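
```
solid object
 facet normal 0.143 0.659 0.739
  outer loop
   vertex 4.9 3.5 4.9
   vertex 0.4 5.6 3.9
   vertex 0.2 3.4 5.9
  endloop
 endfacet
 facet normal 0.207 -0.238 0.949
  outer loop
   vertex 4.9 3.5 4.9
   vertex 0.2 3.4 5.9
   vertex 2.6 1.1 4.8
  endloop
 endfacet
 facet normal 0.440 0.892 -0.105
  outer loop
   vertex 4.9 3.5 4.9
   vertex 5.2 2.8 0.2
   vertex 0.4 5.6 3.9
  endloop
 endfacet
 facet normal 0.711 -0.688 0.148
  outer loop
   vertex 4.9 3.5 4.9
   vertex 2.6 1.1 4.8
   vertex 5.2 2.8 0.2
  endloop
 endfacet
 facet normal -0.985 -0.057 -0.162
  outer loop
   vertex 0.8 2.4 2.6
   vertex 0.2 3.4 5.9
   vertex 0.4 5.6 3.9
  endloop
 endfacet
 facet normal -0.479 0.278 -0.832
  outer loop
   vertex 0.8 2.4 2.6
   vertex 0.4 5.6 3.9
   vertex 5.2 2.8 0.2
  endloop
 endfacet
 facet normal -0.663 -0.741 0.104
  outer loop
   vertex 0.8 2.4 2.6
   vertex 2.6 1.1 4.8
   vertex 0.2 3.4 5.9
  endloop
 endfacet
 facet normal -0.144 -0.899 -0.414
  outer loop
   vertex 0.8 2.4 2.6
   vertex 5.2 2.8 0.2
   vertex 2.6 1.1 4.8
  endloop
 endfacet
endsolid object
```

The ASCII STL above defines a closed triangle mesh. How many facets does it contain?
8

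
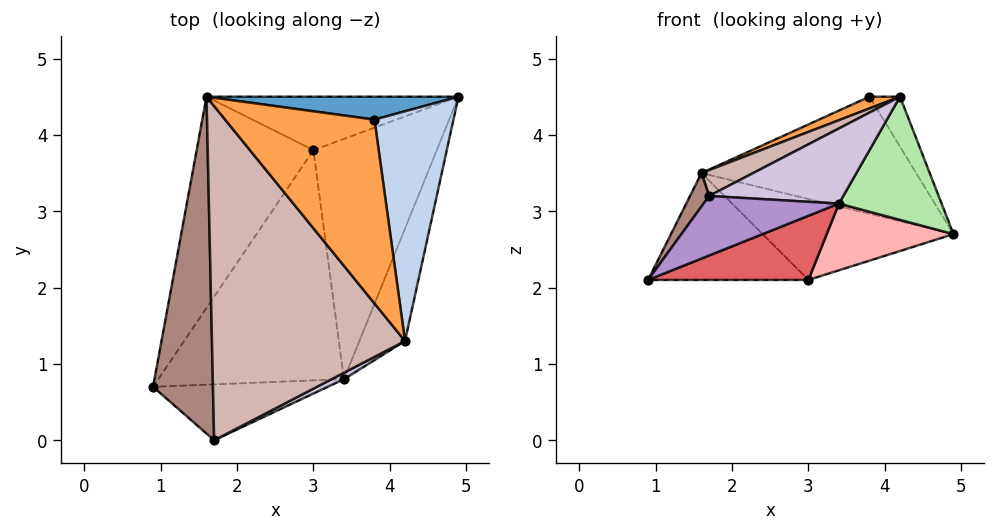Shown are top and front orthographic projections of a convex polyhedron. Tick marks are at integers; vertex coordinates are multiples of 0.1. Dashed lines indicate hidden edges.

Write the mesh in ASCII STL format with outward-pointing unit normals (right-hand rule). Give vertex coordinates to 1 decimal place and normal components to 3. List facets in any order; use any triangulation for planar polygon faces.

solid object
 facet normal 0.046 0.980 0.192
  outer loop
   vertex 3.8 4.2 4.5
   vertex 4.9 4.5 2.7
   vertex 1.6 4.5 3.5
  endloop
 endfacet
 facet normal 0.839 0.116 0.532
  outer loop
   vertex 4.2 1.3 4.5
   vertex 4.9 4.5 2.7
   vertex 3.8 4.2 4.5
  endloop
 endfacet
 facet normal -0.420 -0.058 0.906
  outer loop
   vertex 4.2 1.3 4.5
   vertex 3.8 4.2 4.5
   vertex 1.6 4.5 3.5
  endloop
 endfacet
 facet normal -0.555 0.376 -0.742
  outer loop
   vertex 3.0 3.8 2.1
   vertex 0.9 0.7 2.1
   vertex 1.6 4.5 3.5
  endloop
 endfacet
 facet normal -0.132 0.827 -0.546
  outer loop
   vertex 3.0 3.8 2.1
   vertex 1.6 4.5 3.5
   vertex 4.9 4.5 2.7
  endloop
 endfacet
 facet normal 0.854 -0.384 -0.351
  outer loop
   vertex 3.4 0.8 3.1
   vertex 4.9 4.5 2.7
   vertex 4.2 1.3 4.5
  endloop
 endfacet
 facet normal 0.368 -0.249 -0.896
  outer loop
   vertex 3.4 0.8 3.1
   vertex 0.9 0.7 2.1
   vertex 3.0 3.8 2.1
  endloop
 endfacet
 facet normal 0.374 -0.248 -0.894
  outer loop
   vertex 3.4 0.8 3.1
   vertex 3.0 3.8 2.1
   vertex 4.9 4.5 2.7
  endloop
 endfacet
 facet normal 0.290 -0.698 -0.655
  outer loop
   vertex 1.7 0.0 3.2
   vertex 0.9 0.7 2.1
   vertex 3.4 0.8 3.1
  endloop
 endfacet
 facet normal 0.428 -0.900 0.077
  outer loop
   vertex 1.7 0.0 3.2
   vertex 3.4 0.8 3.1
   vertex 4.2 1.3 4.5
  endloop
 endfacet
 facet normal -0.824 -0.056 0.564
  outer loop
   vertex 1.7 0.0 3.2
   vertex 1.6 4.5 3.5
   vertex 0.9 0.7 2.1
  endloop
 endfacet
 facet normal -0.432 -0.070 0.899
  outer loop
   vertex 1.7 0.0 3.2
   vertex 4.2 1.3 4.5
   vertex 1.6 4.5 3.5
  endloop
 endfacet
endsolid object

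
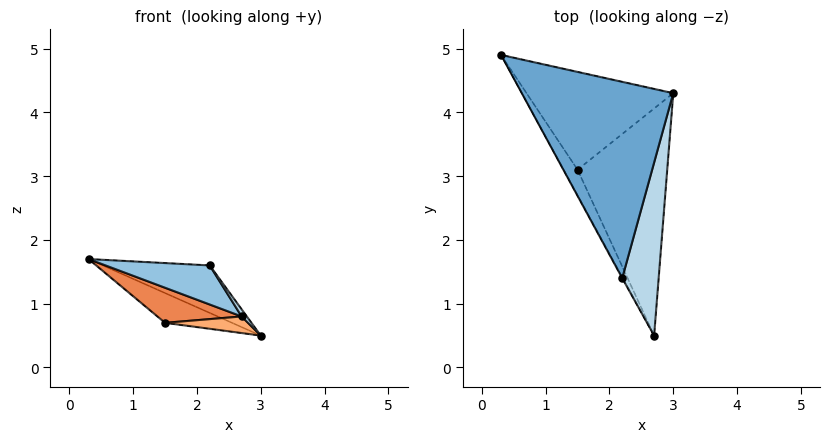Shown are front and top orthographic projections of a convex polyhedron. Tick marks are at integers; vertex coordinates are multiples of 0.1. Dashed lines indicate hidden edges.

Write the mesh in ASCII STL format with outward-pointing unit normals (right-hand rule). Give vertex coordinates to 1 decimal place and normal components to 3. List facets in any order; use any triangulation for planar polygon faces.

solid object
 facet normal 0.436 0.212 0.875
  outer loop
   vertex 2.2 1.4 1.6
   vertex 3.0 4.3 0.5
   vertex 0.3 4.9 1.7
  endloop
 endfacet
 facet normal -0.879 -0.477 -0.013
  outer loop
   vertex 2.2 1.4 1.6
   vertex 0.3 4.9 1.7
   vertex 2.7 0.5 0.8
  endloop
 endfacet
 facet normal 0.836 -0.023 0.548
  outer loop
   vertex 2.2 1.4 1.6
   vertex 2.7 0.5 0.8
   vertex 3.0 4.3 0.5
  endloop
 endfacet
 facet normal -0.339 0.274 -0.900
  outer loop
   vertex 1.5 3.1 0.7
   vertex 0.3 4.9 1.7
   vertex 3.0 4.3 0.5
  endloop
 endfacet
 facet normal -0.862 -0.409 -0.298
  outer loop
   vertex 1.5 3.1 0.7
   vertex 2.7 0.5 0.8
   vertex 0.3 4.9 1.7
  endloop
 endfacet
 facet normal -0.074 -0.073 -0.995
  outer loop
   vertex 1.5 3.1 0.7
   vertex 3.0 4.3 0.5
   vertex 2.7 0.5 0.8
  endloop
 endfacet
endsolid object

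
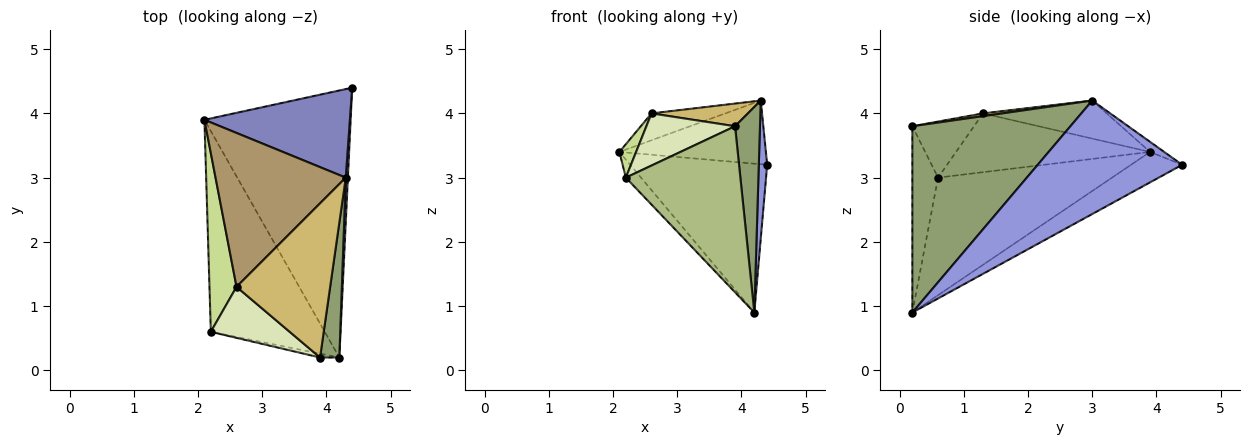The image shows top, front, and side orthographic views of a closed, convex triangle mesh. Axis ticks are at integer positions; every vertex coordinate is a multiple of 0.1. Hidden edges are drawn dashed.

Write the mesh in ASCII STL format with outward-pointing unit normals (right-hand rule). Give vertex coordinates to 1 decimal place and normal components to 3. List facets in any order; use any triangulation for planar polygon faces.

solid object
 facet normal -0.179 0.479 -0.859
  outer loop
   vertex 4.2 0.2 0.9
   vertex 2.1 3.9 3.4
   vertex 4.4 4.4 3.2
  endloop
 endfacet
 facet normal -0.056 0.583 0.811
  outer loop
   vertex 4.3 3.0 4.2
   vertex 4.4 4.4 3.2
   vertex 2.1 3.9 3.4
  endloop
 endfacet
 facet normal 0.998 -0.058 0.019
  outer loop
   vertex 4.3 3.0 4.2
   vertex 4.2 0.2 0.9
   vertex 4.4 4.4 3.2
  endloop
 endfacet
 facet normal -0.717 0.062 -0.695
  outer loop
   vertex 2.2 0.6 3.0
   vertex 2.1 3.9 3.4
   vertex 4.2 0.2 0.9
  endloop
 endfacet
 facet normal 0.983 -0.155 0.102
  outer loop
   vertex 3.9 0.2 3.8
   vertex 4.2 0.2 0.9
   vertex 4.3 3.0 4.2
  endloop
 endfacet
 facet normal -0.219 -0.975 -0.023
  outer loop
   vertex 3.9 0.2 3.8
   vertex 2.2 0.6 3.0
   vertex 4.2 0.2 0.9
  endloop
 endfacet
 facet normal -0.906 -0.078 0.417
  outer loop
   vertex 2.6 1.3 4.0
   vertex 2.1 3.9 3.4
   vertex 2.2 0.6 3.0
  endloop
 endfacet
 facet normal -0.445 -0.640 0.626
  outer loop
   vertex 2.6 1.3 4.0
   vertex 2.2 0.6 3.0
   vertex 3.9 0.2 3.8
  endloop
 endfacet
 facet normal -0.277 0.165 0.947
  outer loop
   vertex 2.6 1.3 4.0
   vertex 4.3 3.0 4.2
   vertex 2.1 3.9 3.4
  endloop
 endfacet
 facet normal 0.029 -0.145 0.989
  outer loop
   vertex 2.6 1.3 4.0
   vertex 3.9 0.2 3.8
   vertex 4.3 3.0 4.2
  endloop
 endfacet
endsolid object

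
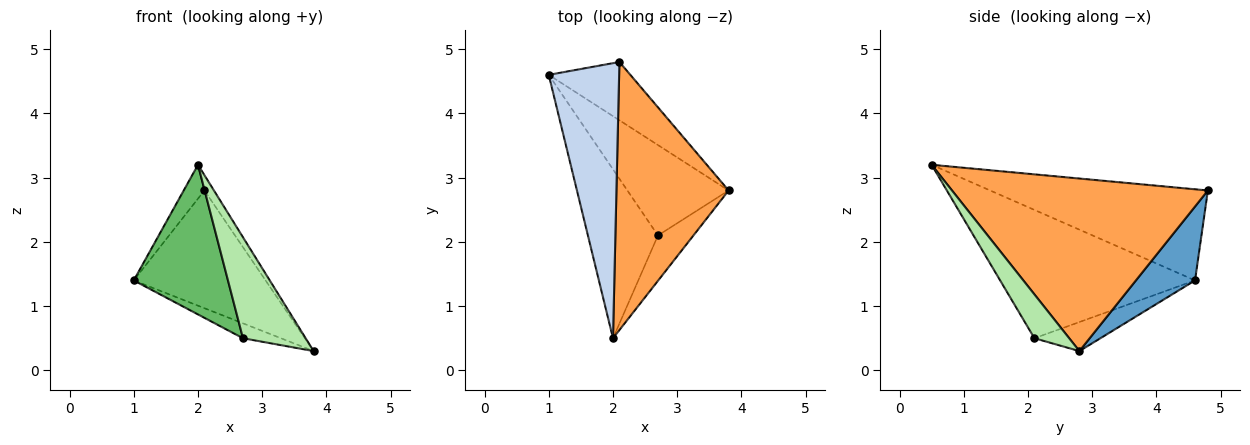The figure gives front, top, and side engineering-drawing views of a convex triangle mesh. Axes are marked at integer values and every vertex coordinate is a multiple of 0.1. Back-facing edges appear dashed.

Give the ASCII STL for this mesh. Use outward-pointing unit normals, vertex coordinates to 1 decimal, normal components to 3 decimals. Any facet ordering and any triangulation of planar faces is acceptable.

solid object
 facet normal 0.373 0.832 -0.412
  outer loop
   vertex 2.1 4.8 2.8
   vertex 3.8 2.8 0.3
   vertex 1.0 4.6 1.4
  endloop
 endfacet
 facet normal -0.789 0.075 0.609
  outer loop
   vertex 2.1 4.8 2.8
   vertex 1.0 4.6 1.4
   vertex 2.0 0.5 3.2
  endloop
 endfacet
 facet normal 0.838 0.031 0.545
  outer loop
   vertex 2.1 4.8 2.8
   vertex 2.0 0.5 3.2
   vertex 3.8 2.8 0.3
  endloop
 endfacet
 facet normal -0.272 0.157 -0.949
  outer loop
   vertex 2.7 2.1 0.5
   vertex 1.0 4.6 1.4
   vertex 3.8 2.8 0.3
  endloop
 endfacet
 facet normal -0.808 -0.391 -0.441
  outer loop
   vertex 2.7 2.1 0.5
   vertex 2.0 0.5 3.2
   vertex 1.0 4.6 1.4
  endloop
 endfacet
 facet normal 0.452 -0.814 -0.365
  outer loop
   vertex 2.7 2.1 0.5
   vertex 3.8 2.8 0.3
   vertex 2.0 0.5 3.2
  endloop
 endfacet
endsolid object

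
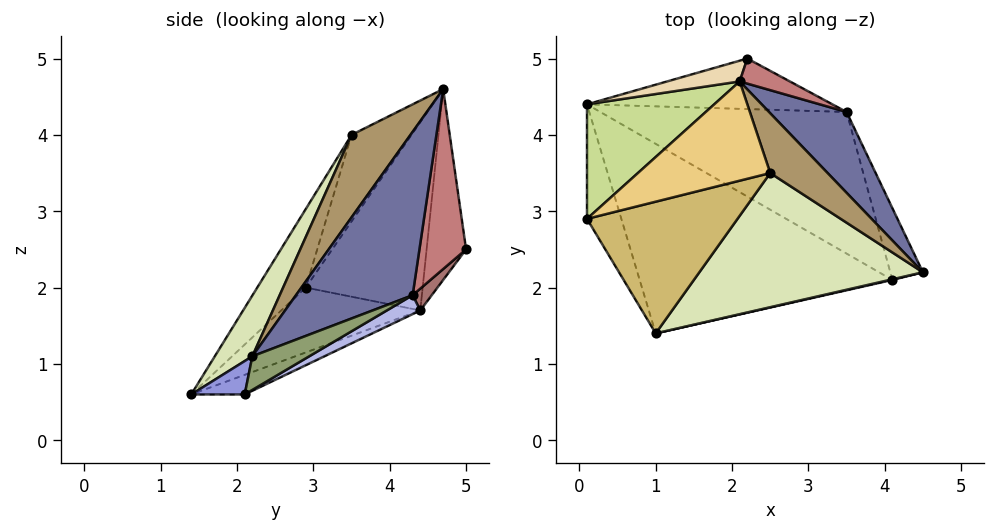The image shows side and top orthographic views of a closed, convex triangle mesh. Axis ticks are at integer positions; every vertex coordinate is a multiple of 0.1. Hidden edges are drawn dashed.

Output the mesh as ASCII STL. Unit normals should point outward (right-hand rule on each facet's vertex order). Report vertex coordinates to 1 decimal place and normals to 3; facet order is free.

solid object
 facet normal 0.873 0.258 0.414
  outer loop
   vertex 3.5 4.3 1.9
   vertex 2.1 4.7 4.6
   vertex 4.5 2.2 1.1
  endloop
 endfacet
 facet normal -0.073 0.324 -0.943
  outer loop
   vertex 4.1 2.1 0.6
   vertex 1.0 1.4 0.6
   vertex 0.1 4.4 1.7
  endloop
 endfacet
 facet normal 0.220 -0.975 0.019
  outer loop
   vertex 4.1 2.1 0.6
   vertex 4.5 2.2 1.1
   vertex 1.0 1.4 0.6
  endloop
 endfacet
 facet normal 0.065 0.521 -0.851
  outer loop
   vertex 4.1 2.1 0.6
   vertex 0.1 4.4 1.7
   vertex 3.5 4.3 1.9
  endloop
 endfacet
 facet normal 0.614 0.519 -0.595
  outer loop
   vertex 4.1 2.1 0.6
   vertex 3.5 4.3 1.9
   vertex 4.5 2.2 1.1
  endloop
 endfacet
 facet normal -0.880 -0.093 -0.466
  outer loop
   vertex 0.1 2.9 2.0
   vertex 0.1 4.4 1.7
   vertex 1.0 1.4 0.6
  endloop
 endfacet
 facet normal -0.823 0.111 0.556
  outer loop
   vertex 0.1 2.9 2.0
   vertex 2.1 4.7 4.6
   vertex 0.1 4.4 1.7
  endloop
 endfacet
 facet normal 0.130 -0.868 0.479
  outer loop
   vertex 2.5 3.5 4.0
   vertex 1.0 1.4 0.6
   vertex 4.5 2.2 1.1
  endloop
 endfacet
 facet normal 0.821 -0.012 0.571
  outer loop
   vertex 2.5 3.5 4.0
   vertex 4.5 2.2 1.1
   vertex 2.1 4.7 4.6
  endloop
 endfacet
 facet normal -0.310 -0.741 0.595
  outer loop
   vertex 2.5 3.5 4.0
   vertex 0.1 2.9 2.0
   vertex 1.0 1.4 0.6
  endloop
 endfacet
 facet normal -0.469 -0.515 0.717
  outer loop
   vertex 2.5 3.5 4.0
   vertex 2.1 4.7 4.6
   vertex 0.1 2.9 2.0
  endloop
 endfacet
 facet normal -0.315 0.942 0.120
  outer loop
   vertex 2.2 5.0 2.5
   vertex 0.1 4.4 1.7
   vertex 2.1 4.7 4.6
  endloop
 endfacet
 facet normal 0.062 0.713 -0.698
  outer loop
   vertex 2.2 5.0 2.5
   vertex 3.5 4.3 1.9
   vertex 0.1 4.4 1.7
  endloop
 endfacet
 facet normal 0.520 0.842 0.145
  outer loop
   vertex 2.2 5.0 2.5
   vertex 2.1 4.7 4.6
   vertex 3.5 4.3 1.9
  endloop
 endfacet
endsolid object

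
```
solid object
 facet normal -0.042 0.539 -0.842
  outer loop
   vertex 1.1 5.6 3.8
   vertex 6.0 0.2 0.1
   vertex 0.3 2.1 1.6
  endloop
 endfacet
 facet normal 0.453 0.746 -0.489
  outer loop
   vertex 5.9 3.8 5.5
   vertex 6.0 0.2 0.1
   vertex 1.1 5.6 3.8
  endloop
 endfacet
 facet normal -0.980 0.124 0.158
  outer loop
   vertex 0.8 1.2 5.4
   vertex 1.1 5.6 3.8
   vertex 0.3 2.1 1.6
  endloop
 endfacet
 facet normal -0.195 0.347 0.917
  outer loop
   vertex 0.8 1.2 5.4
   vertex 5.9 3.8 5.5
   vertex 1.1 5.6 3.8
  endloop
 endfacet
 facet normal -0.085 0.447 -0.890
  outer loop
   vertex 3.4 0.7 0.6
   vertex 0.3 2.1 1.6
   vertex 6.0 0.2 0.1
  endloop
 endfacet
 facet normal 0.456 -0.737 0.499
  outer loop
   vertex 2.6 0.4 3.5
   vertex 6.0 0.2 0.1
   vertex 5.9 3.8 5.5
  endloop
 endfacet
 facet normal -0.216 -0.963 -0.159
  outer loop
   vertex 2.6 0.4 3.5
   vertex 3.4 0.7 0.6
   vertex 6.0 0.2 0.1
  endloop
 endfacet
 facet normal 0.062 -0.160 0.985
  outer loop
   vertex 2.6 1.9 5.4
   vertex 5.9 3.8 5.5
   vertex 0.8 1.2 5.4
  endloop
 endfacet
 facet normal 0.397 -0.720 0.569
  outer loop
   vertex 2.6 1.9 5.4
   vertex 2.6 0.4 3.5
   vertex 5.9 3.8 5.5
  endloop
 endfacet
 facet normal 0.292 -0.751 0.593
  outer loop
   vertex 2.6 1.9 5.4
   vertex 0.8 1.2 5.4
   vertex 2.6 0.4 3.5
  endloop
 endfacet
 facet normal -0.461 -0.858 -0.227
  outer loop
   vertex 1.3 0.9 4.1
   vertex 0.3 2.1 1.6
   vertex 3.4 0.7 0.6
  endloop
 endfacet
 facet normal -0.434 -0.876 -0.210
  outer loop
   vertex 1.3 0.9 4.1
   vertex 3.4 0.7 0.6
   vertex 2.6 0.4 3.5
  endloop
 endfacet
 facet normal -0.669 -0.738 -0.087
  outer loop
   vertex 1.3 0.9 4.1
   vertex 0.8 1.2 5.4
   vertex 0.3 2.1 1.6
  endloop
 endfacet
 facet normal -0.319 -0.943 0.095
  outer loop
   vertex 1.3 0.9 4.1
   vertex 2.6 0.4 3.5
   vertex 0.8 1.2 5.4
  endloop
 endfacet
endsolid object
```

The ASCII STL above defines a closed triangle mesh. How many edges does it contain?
21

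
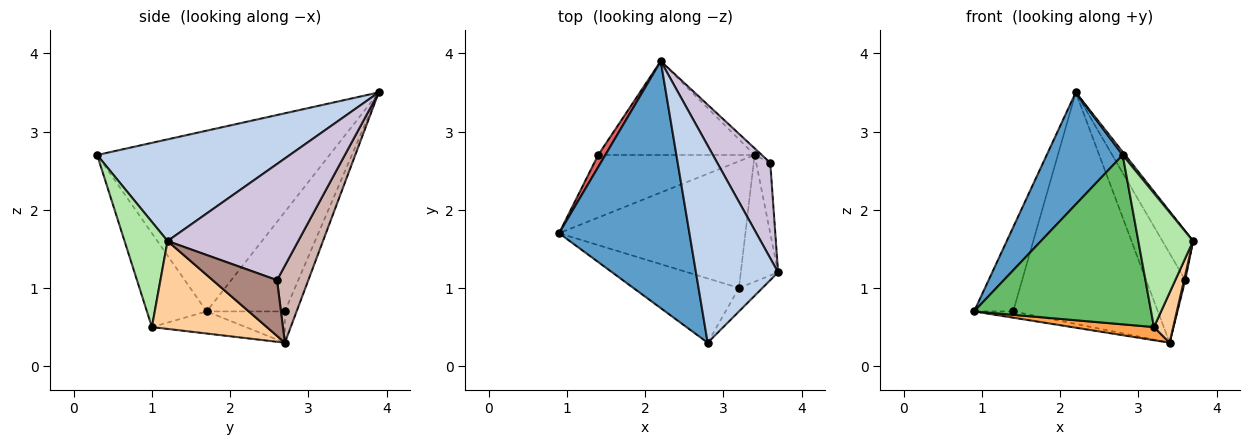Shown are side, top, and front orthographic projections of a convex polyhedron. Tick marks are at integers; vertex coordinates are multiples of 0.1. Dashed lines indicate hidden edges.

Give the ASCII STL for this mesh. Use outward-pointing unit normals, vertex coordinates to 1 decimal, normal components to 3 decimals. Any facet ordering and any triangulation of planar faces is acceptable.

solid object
 facet normal -0.784 -0.256 0.565
  outer loop
   vertex 2.8 0.3 2.7
   vertex 2.2 3.9 3.5
   vertex 0.9 1.7 0.7
  endloop
 endfacet
 facet normal 0.778 -0.010 0.628
  outer loop
   vertex 2.8 0.3 2.7
   vertex 3.7 1.2 1.6
   vertex 2.2 3.9 3.5
  endloop
 endfacet
 facet normal -0.117 -0.102 -0.988
  outer loop
   vertex 3.2 1.0 0.5
   vertex 0.9 1.7 0.7
   vertex 3.4 2.7 0.3
  endloop
 endfacet
 facet normal 0.910 -0.152 -0.386
  outer loop
   vertex 3.2 1.0 0.5
   vertex 3.4 2.7 0.3
   vertex 3.7 1.2 1.6
  endloop
 endfacet
 facet normal -0.301 -0.892 -0.338
  outer loop
   vertex 3.2 1.0 0.5
   vertex 2.8 0.3 2.7
   vertex 0.9 1.7 0.7
  endloop
 endfacet
 facet normal 0.612 -0.779 -0.137
  outer loop
   vertex 3.2 1.0 0.5
   vertex 3.7 1.2 1.6
   vertex 2.8 0.3 2.7
  endloop
 endfacet
 facet normal -0.893 0.446 0.064
  outer loop
   vertex 1.4 2.7 0.7
   vertex 0.9 1.7 0.7
   vertex 2.2 3.9 3.5
  endloop
 endfacet
 facet normal -0.195 0.098 -0.976
  outer loop
   vertex 1.4 2.7 0.7
   vertex 3.4 2.7 0.3
   vertex 0.9 1.7 0.7
  endloop
 endfacet
 facet normal -0.075 0.924 -0.375
  outer loop
   vertex 1.4 2.7 0.7
   vertex 2.2 3.9 3.5
   vertex 3.4 2.7 0.3
  endloop
 endfacet
 facet normal 0.890 0.209 0.406
  outer loop
   vertex 3.6 2.6 1.1
   vertex 2.2 3.9 3.5
   vertex 3.7 1.2 1.6
  endloop
 endfacet
 facet normal 0.969 -0.018 -0.245
  outer loop
   vertex 3.6 2.6 1.1
   vertex 3.7 1.2 1.6
   vertex 3.4 2.7 0.3
  endloop
 endfacet
 facet normal 0.624 0.780 -0.058
  outer loop
   vertex 3.6 2.6 1.1
   vertex 3.4 2.7 0.3
   vertex 2.2 3.9 3.5
  endloop
 endfacet
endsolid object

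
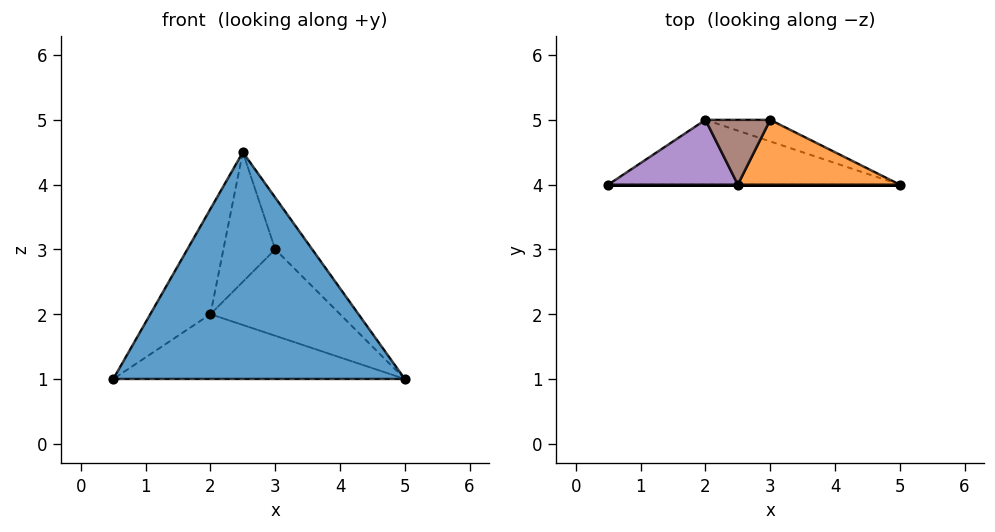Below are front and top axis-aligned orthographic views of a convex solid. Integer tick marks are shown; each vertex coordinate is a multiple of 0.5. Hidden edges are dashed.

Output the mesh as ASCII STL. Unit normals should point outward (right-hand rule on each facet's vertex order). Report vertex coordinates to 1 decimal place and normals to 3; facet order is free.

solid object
 facet normal 0.000 -1.000 0.000
  outer loop
   vertex 2.5 4.0 4.5
   vertex 0.5 4.0 1.0
   vertex 5.0 4.0 1.0
  endloop
 endfacet
 facet normal 0.738 0.422 0.527
  outer loop
   vertex 2.5 4.0 4.5
   vertex 5.0 4.0 1.0
   vertex 3.0 5.0 3.0
  endloop
 endfacet
 facet normal 0.000 0.707 -0.707
  outer loop
   vertex 2.0 5.0 2.0
   vertex 5.0 4.0 1.0
   vertex 0.5 4.0 1.0
  endloop
 endfacet
 facet normal 0.236 0.943 -0.236
  outer loop
   vertex 2.0 5.0 2.0
   vertex 3.0 5.0 3.0
   vertex 5.0 4.0 1.0
  endloop
 endfacet
 facet normal -0.676 0.628 0.386
  outer loop
   vertex 2.0 5.0 2.0
   vertex 0.5 4.0 1.0
   vertex 2.5 4.0 4.5
  endloop
 endfacet
 facet normal -0.408 0.816 0.408
  outer loop
   vertex 2.0 5.0 2.0
   vertex 2.5 4.0 4.5
   vertex 3.0 5.0 3.0
  endloop
 endfacet
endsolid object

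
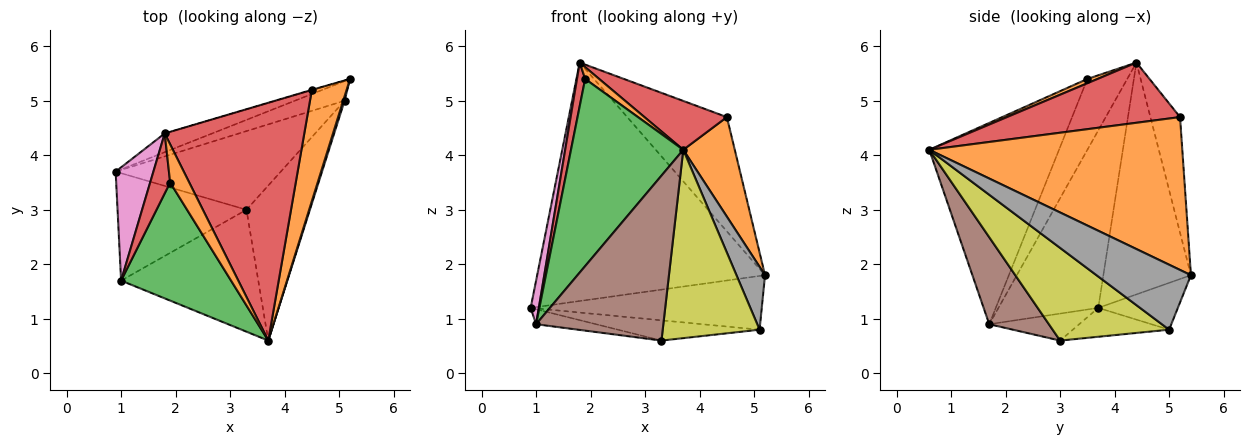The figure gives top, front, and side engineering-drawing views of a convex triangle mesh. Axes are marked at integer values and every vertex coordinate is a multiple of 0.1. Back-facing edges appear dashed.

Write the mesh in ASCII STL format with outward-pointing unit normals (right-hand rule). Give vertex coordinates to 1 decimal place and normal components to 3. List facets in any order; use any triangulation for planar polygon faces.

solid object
 facet normal -0.358 0.931 -0.073
  outer loop
   vertex 1.8 4.4 5.7
   vertex 5.2 5.4 1.8
   vertex 0.9 3.7 1.2
  endloop
 endfacet
 facet normal 0.956 -0.195 0.217
  outer loop
   vertex 4.5 5.2 4.7
   vertex 3.7 0.6 4.1
   vertex 5.2 5.4 1.8
  endloop
 endfacet
 facet normal -0.285 0.959 -0.003
  outer loop
   vertex 4.5 5.2 4.7
   vertex 5.2 5.4 1.8
   vertex 1.8 4.4 5.7
  endloop
 endfacet
 facet normal 0.389 -0.185 0.902
  outer loop
   vertex 4.5 5.2 4.7
   vertex 1.8 4.4 5.7
   vertex 3.7 0.6 4.1
  endloop
 endfacet
 facet normal -0.203 0.135 -0.970
  outer loop
   vertex 1.0 1.7 0.9
   vertex 0.9 3.7 1.2
   vertex 3.3 3.0 0.6
  endloop
 endfacet
 facet normal 0.353 -0.752 -0.556
  outer loop
   vertex 1.0 1.7 0.9
   vertex 3.3 3.0 0.6
   vertex 3.7 0.6 4.1
  endloop
 endfacet
 facet normal -0.975 -0.080 0.207
  outer loop
   vertex 1.0 1.7 0.9
   vertex 1.8 4.4 5.7
   vertex 0.9 3.7 1.2
  endloop
 endfacet
 facet normal 0.957 -0.289 0.020
  outer loop
   vertex 5.1 5.0 0.8
   vertex 5.2 5.4 1.8
   vertex 3.7 0.6 4.1
  endloop
 endfacet
 facet normal 0.680 -0.566 -0.466
  outer loop
   vertex 5.1 5.0 0.8
   vertex 3.7 0.6 4.1
   vertex 3.3 3.0 0.6
  endloop
 endfacet
 facet normal -0.308 0.894 -0.327
  outer loop
   vertex 5.1 5.0 0.8
   vertex 0.9 3.7 1.2
   vertex 5.2 5.4 1.8
  endloop
 endfacet
 facet normal -0.167 0.246 -0.955
  outer loop
   vertex 5.1 5.0 0.8
   vertex 3.3 3.0 0.6
   vertex 0.9 3.7 1.2
  endloop
 endfacet
 facet normal 0.211 -0.288 0.934
  outer loop
   vertex 1.9 3.5 5.4
   vertex 3.7 0.6 4.1
   vertex 1.8 4.4 5.7
  endloop
 endfacet
 facet normal -0.699 -0.605 0.382
  outer loop
   vertex 1.9 3.5 5.4
   vertex 1.0 1.7 0.9
   vertex 3.7 0.6 4.1
  endloop
 endfacet
 facet normal -0.944 -0.194 0.266
  outer loop
   vertex 1.9 3.5 5.4
   vertex 1.8 4.4 5.7
   vertex 1.0 1.7 0.9
  endloop
 endfacet
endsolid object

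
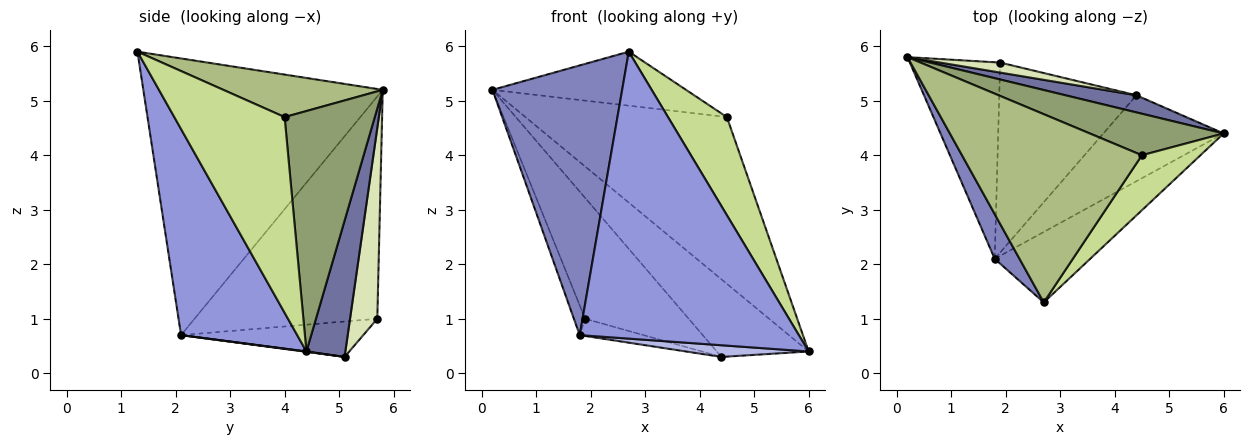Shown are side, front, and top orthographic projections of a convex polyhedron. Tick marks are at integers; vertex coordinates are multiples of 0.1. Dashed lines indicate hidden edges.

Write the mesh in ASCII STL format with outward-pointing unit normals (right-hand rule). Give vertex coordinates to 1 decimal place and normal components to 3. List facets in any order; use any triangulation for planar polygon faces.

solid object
 facet normal 0.382 0.902 0.199
  outer loop
   vertex 4.4 5.1 0.3
   vertex 0.2 5.8 5.2
   vertex 6.0 4.4 0.4
  endloop
 endfacet
 facet normal -0.877 -0.475 0.079
  outer loop
   vertex 1.8 2.1 0.7
   vertex 2.7 1.3 5.9
   vertex 0.2 5.8 5.2
  endloop
 endfacet
 facet normal 0.458 -0.863 -0.212
  outer loop
   vertex 1.8 2.1 0.7
   vertex 6.0 4.4 0.4
   vertex 2.7 1.3 5.9
  endloop
 endfacet
 facet normal 0.003 -0.135 -0.991
  outer loop
   vertex 1.8 2.1 0.7
   vertex 4.4 5.1 0.3
   vertex 6.0 4.4 0.4
  endloop
 endfacet
 facet normal 0.398 0.890 0.222
  outer loop
   vertex 4.5 4.0 4.7
   vertex 6.0 4.4 0.4
   vertex 0.2 5.8 5.2
  endloop
 endfacet
 facet normal 0.222 0.269 0.937
  outer loop
   vertex 4.5 4.0 4.7
   vertex 0.2 5.8 5.2
   vertex 2.7 1.3 5.9
  endloop
 endfacet
 facet normal 0.853 -0.455 0.255
  outer loop
   vertex 4.5 4.0 4.7
   vertex 2.7 1.3 5.9
   vertex 6.0 4.4 0.4
  endloop
 endfacet
 facet normal 0.254 0.964 0.080
  outer loop
   vertex 1.9 5.7 1.0
   vertex 0.2 5.8 5.2
   vertex 4.4 5.1 0.3
  endloop
 endfacet
 facet normal -0.925 0.057 -0.376
  outer loop
   vertex 1.9 5.7 1.0
   vertex 1.8 2.1 0.7
   vertex 0.2 5.8 5.2
  endloop
 endfacet
 facet normal -0.249 0.087 -0.965
  outer loop
   vertex 1.9 5.7 1.0
   vertex 4.4 5.1 0.3
   vertex 1.8 2.1 0.7
  endloop
 endfacet
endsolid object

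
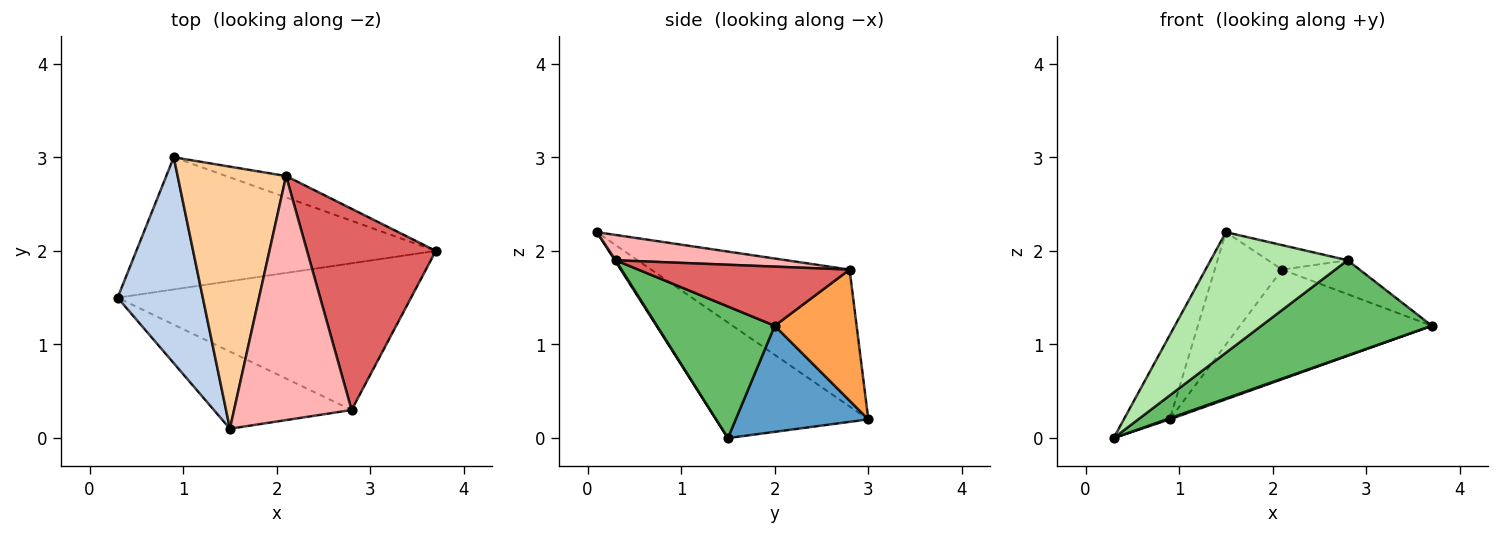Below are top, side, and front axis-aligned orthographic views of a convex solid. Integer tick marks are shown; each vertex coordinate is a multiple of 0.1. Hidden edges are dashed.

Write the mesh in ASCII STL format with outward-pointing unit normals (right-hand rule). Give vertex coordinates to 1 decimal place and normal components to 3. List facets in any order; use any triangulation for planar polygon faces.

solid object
 facet normal 0.334 -0.008 -0.943
  outer loop
   vertex 0.9 3.0 0.2
   vertex 3.7 2.0 1.2
   vertex 0.3 1.5 0.0
  endloop
 endfacet
 facet normal -0.782 0.236 0.577
  outer loop
   vertex 0.9 3.0 0.2
   vertex 0.3 1.5 0.0
   vertex 1.5 0.1 2.2
  endloop
 endfacet
 facet normal 0.386 0.905 -0.177
  outer loop
   vertex 2.1 2.8 1.8
   vertex 3.7 2.0 1.2
   vertex 0.9 3.0 0.2
  endloop
 endfacet
 facet normal -0.757 0.257 0.600
  outer loop
   vertex 2.1 2.8 1.8
   vertex 0.9 3.0 0.2
   vertex 1.5 0.1 2.2
  endloop
 endfacet
 facet normal 0.352 -0.510 -0.785
  outer loop
   vertex 2.8 0.3 1.9
   vertex 0.3 1.5 0.0
   vertex 3.7 2.0 1.2
  endloop
 endfacet
 facet normal 0.005 -0.842 -0.539
  outer loop
   vertex 2.8 0.3 1.9
   vertex 1.5 0.1 2.2
   vertex 0.3 1.5 0.0
  endloop
 endfacet
 facet normal 0.413 0.151 0.898
  outer loop
   vertex 2.8 0.3 1.9
   vertex 3.7 2.0 1.2
   vertex 2.1 2.8 1.8
  endloop
 endfacet
 facet normal 0.210 0.098 0.973
  outer loop
   vertex 2.8 0.3 1.9
   vertex 2.1 2.8 1.8
   vertex 1.5 0.1 2.2
  endloop
 endfacet
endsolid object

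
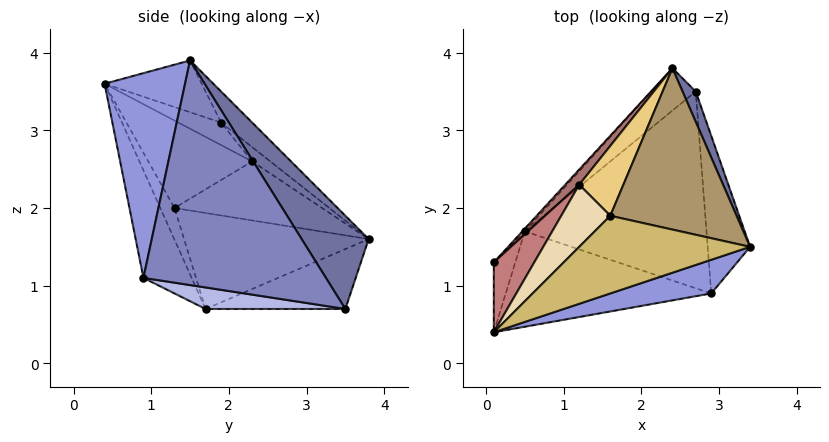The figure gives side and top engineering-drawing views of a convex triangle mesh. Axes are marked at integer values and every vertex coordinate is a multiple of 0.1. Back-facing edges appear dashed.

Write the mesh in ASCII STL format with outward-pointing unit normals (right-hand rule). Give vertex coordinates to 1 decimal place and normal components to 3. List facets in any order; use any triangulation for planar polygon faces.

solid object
 facet normal 0.860 0.495 0.122
  outer loop
   vertex 2.7 3.5 0.7
   vertex 2.4 3.8 1.6
   vertex 3.4 1.5 3.9
  endloop
 endfacet
 facet normal 0.982 0.047 -0.185
  outer loop
   vertex 2.9 0.9 1.1
   vertex 2.7 3.5 0.7
   vertex 3.4 1.5 3.9
  endloop
 endfacet
 facet normal 0.301 -0.942 0.148
  outer loop
   vertex 0.1 0.4 3.6
   vertex 2.9 0.9 1.1
   vertex 3.4 1.5 3.9
  endloop
 endfacet
 facet normal 0.116 -0.142 -0.983
  outer loop
   vertex 0.5 1.7 0.7
   vertex 2.7 3.5 0.7
   vertex 2.9 0.9 1.1
  endloop
 endfacet
 facet normal -0.737 0.675 -0.019
  outer loop
   vertex 0.5 1.7 0.7
   vertex 0.1 1.3 2.0
   vertex 2.4 3.8 1.6
  endloop
 endfacet
 facet normal -0.573 0.701 -0.425
  outer loop
   vertex 0.5 1.7 0.7
   vertex 2.4 3.8 1.6
   vertex 2.7 3.5 0.7
  endloop
 endfacet
 facet normal -0.585 -0.707 -0.398
  outer loop
   vertex 0.5 1.7 0.7
   vertex 0.1 0.4 3.6
   vertex 0.1 1.3 2.0
  endloop
 endfacet
 facet normal -0.222 -0.878 -0.424
  outer loop
   vertex 0.5 1.7 0.7
   vertex 2.9 0.9 1.1
   vertex 0.1 0.4 3.6
  endloop
 endfacet
 facet normal -0.180 0.655 0.734
  outer loop
   vertex 1.6 1.9 3.1
   vertex 3.4 1.5 3.9
   vertex 2.4 3.8 1.6
  endloop
 endfacet
 facet normal -0.248 0.520 0.817
  outer loop
   vertex 1.6 1.9 3.1
   vertex 0.1 0.4 3.6
   vertex 3.4 1.5 3.9
  endloop
 endfacet
 facet normal -0.231 0.661 0.714
  outer loop
   vertex 1.2 2.3 2.6
   vertex 1.6 1.9 3.1
   vertex 2.4 3.8 1.6
  endloop
 endfacet
 facet normal -0.338 0.584 0.738
  outer loop
   vertex 1.2 2.3 2.6
   vertex 0.1 0.4 3.6
   vertex 1.6 1.9 3.1
  endloop
 endfacet
 facet normal -0.712 0.682 0.169
  outer loop
   vertex 1.2 2.3 2.6
   vertex 2.4 3.8 1.6
   vertex 0.1 1.3 2.0
  endloop
 endfacet
 facet normal -0.727 0.598 0.336
  outer loop
   vertex 1.2 2.3 2.6
   vertex 0.1 1.3 2.0
   vertex 0.1 0.4 3.6
  endloop
 endfacet
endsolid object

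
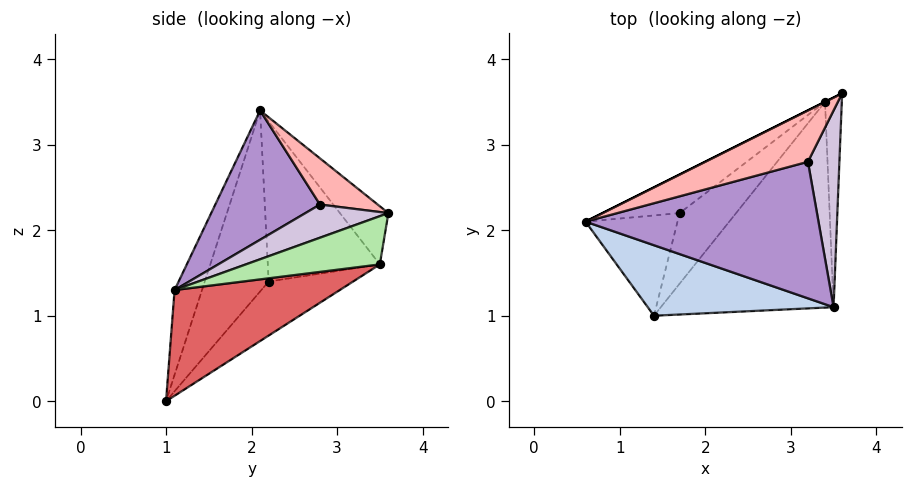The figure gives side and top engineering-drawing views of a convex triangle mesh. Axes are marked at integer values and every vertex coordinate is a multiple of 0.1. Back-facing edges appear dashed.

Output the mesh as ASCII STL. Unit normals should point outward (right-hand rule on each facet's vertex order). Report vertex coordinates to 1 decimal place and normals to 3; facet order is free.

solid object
 facet normal -0.713 0.601 -0.362
  outer loop
   vertex 1.7 2.2 1.4
   vertex 1.4 1.0 0.0
   vertex 0.6 2.1 3.4
  endloop
 endfacet
 facet normal -0.127 -0.952 0.278
  outer loop
   vertex 3.5 1.1 1.3
   vertex 0.6 2.1 3.4
   vertex 1.4 1.0 0.0
  endloop
 endfacet
 facet normal -0.447 0.894 0.000
  outer loop
   vertex 3.4 3.5 1.6
   vertex 0.6 2.1 3.4
   vertex 3.6 3.6 2.2
  endloop
 endfacet
 facet normal -0.564 0.780 -0.271
  outer loop
   vertex 3.4 3.5 1.6
   vertex 1.7 2.2 1.4
   vertex 0.6 2.1 3.4
  endloop
 endfacet
 facet normal -0.485 0.713 -0.507
  outer loop
   vertex 3.4 3.5 1.6
   vertex 1.4 1.0 0.0
   vertex 1.7 2.2 1.4
  endloop
 endfacet
 facet normal 0.942 0.080 -0.327
  outer loop
   vertex 3.4 3.5 1.6
   vertex 3.6 3.6 2.2
   vertex 3.5 1.1 1.3
  endloop
 endfacet
 facet normal 0.518 0.127 -0.846
  outer loop
   vertex 3.4 3.5 1.6
   vertex 3.5 1.1 1.3
   vertex 1.4 1.0 0.0
  endloop
 endfacet
 facet normal 0.409 -0.091 0.908
  outer loop
   vertex 3.2 2.8 2.3
   vertex 3.6 3.6 2.2
   vertex 0.6 2.1 3.4
  endloop
 endfacet
 facet normal 0.446 -0.394 0.804
  outer loop
   vertex 3.2 2.8 2.3
   vertex 0.6 2.1 3.4
   vertex 3.5 1.1 1.3
  endloop
 endfacet
 facet normal 0.699 -0.267 0.663
  outer loop
   vertex 3.2 2.8 2.3
   vertex 3.5 1.1 1.3
   vertex 3.6 3.6 2.2
  endloop
 endfacet
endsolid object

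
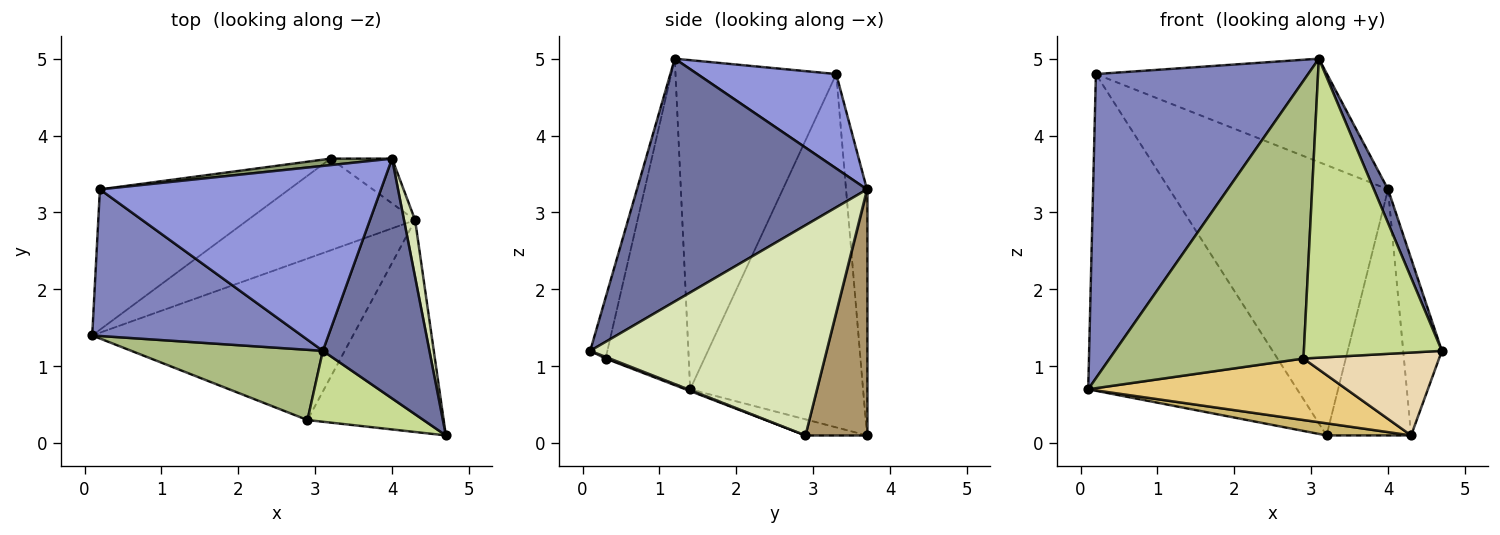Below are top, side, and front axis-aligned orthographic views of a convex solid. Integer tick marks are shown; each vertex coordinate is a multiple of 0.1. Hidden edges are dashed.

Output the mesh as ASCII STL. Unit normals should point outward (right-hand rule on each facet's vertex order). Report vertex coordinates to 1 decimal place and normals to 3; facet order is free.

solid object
 facet normal 0.914 -0.056 0.401
  outer loop
   vertex 3.1 1.2 5.0
   vertex 4.7 0.1 1.2
   vertex 4.0 3.7 3.3
  endloop
 endfacet
 facet normal -0.564 -0.744 0.359
  outer loop
   vertex 0.2 3.3 4.8
   vertex 0.1 1.4 0.7
   vertex 3.1 1.2 5.0
  endloop
 endfacet
 facet normal 0.281 0.468 0.838
  outer loop
   vertex 0.2 3.3 4.8
   vertex 3.1 1.2 5.0
   vertex 4.0 3.7 3.3
  endloop
 endfacet
 facet normal -0.603 0.729 -0.323
  outer loop
   vertex 3.2 3.7 0.1
   vertex 0.1 1.4 0.7
   vertex 0.2 3.3 4.8
  endloop
 endfacet
 facet normal -0.095 0.995 0.024
  outer loop
   vertex 3.2 3.7 0.1
   vertex 0.2 3.3 4.8
   vertex 4.0 3.7 3.3
  endloop
 endfacet
 facet normal -0.384 -0.895 0.226
  outer loop
   vertex 2.9 0.3 1.1
   vertex 3.1 1.2 5.0
   vertex 0.1 1.4 0.7
  endloop
 endfacet
 facet normal -0.120 -0.966 0.229
  outer loop
   vertex 2.9 0.3 1.1
   vertex 4.7 0.1 1.2
   vertex 3.1 1.2 5.0
  endloop
 endfacet
 facet normal 0.986 0.161 0.052
  outer loop
   vertex 4.3 2.9 0.1
   vertex 4.0 3.7 3.3
   vertex 4.7 0.1 1.2
  endloop
 endfacet
 facet normal 0.582 0.800 -0.145
  outer loop
   vertex 4.3 2.9 0.1
   vertex 3.2 3.7 0.1
   vertex 4.0 3.7 3.3
  endloop
 endfacet
 facet normal -0.095 -0.130 -0.987
  outer loop
   vertex 4.3 2.9 0.1
   vertex 0.1 1.4 0.7
   vertex 3.2 3.7 0.1
  endloop
 endfacet
 facet normal -0.006 -0.356 -0.934
  outer loop
   vertex 4.3 2.9 0.1
   vertex 2.9 0.3 1.1
   vertex 0.1 1.4 0.7
  endloop
 endfacet
 facet normal 0.011 -0.364 -0.931
  outer loop
   vertex 4.3 2.9 0.1
   vertex 4.7 0.1 1.2
   vertex 2.9 0.3 1.1
  endloop
 endfacet
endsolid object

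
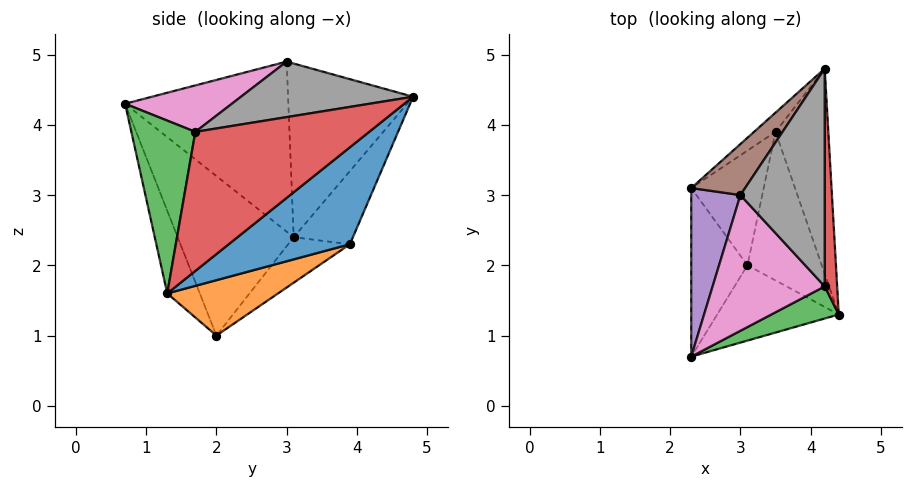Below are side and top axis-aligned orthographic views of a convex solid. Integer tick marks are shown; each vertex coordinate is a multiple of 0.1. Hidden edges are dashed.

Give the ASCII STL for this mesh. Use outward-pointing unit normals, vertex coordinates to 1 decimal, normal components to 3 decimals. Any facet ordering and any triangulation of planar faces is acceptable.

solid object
 facet normal -0.279 -0.869 -0.410
  outer loop
   vertex 3.1 2.0 1.0
   vertex 4.4 1.3 1.6
   vertex 2.3 0.7 4.3
  endloop
 endfacet
 facet normal -0.912 -0.254 -0.321
  outer loop
   vertex 2.3 3.1 2.4
   vertex 3.1 2.0 1.0
   vertex 2.3 0.7 4.3
  endloop
 endfacet
 facet normal 0.488 -0.852 0.191
  outer loop
   vertex 4.2 1.7 3.9
   vertex 2.3 0.7 4.3
   vertex 4.4 1.3 1.6
  endloop
 endfacet
 facet normal 0.996 -0.014 0.089
  outer loop
   vertex 4.2 1.7 3.9
   vertex 4.4 1.3 1.6
   vertex 4.2 4.8 4.4
  endloop
 endfacet
 facet normal -0.938 0.215 0.271
  outer loop
   vertex 3.0 3.0 4.9
   vertex 2.3 3.1 2.4
   vertex 2.3 0.7 4.3
  endloop
 endfacet
 facet normal -0.775 0.584 0.240
  outer loop
   vertex 3.0 3.0 4.9
   vertex 4.2 4.8 4.4
   vertex 2.3 3.1 2.4
  endloop
 endfacet
 facet normal 0.360 -0.337 0.870
  outer loop
   vertex 3.0 3.0 4.9
   vertex 2.3 0.7 4.3
   vertex 4.2 1.7 3.9
  endloop
 endfacet
 facet normal 0.545 -0.133 0.828
  outer loop
   vertex 3.0 3.0 4.9
   vertex 4.2 1.7 3.9
   vertex 4.2 4.8 4.4
  endloop
 endfacet
 facet normal -0.557 0.815 -0.164
  outer loop
   vertex 3.5 3.9 2.3
   vertex 2.3 3.1 2.4
   vertex 4.2 4.8 4.4
  endloop
 endfacet
 facet normal -0.437 0.569 -0.697
  outer loop
   vertex 3.5 3.9 2.3
   vertex 3.1 2.0 1.0
   vertex 2.3 3.1 2.4
  endloop
 endfacet
 facet normal 0.806 0.397 -0.439
  outer loop
   vertex 3.5 3.9 2.3
   vertex 4.2 4.8 4.4
   vertex 4.4 1.3 1.6
  endloop
 endfacet
 facet normal 0.550 0.389 -0.738
  outer loop
   vertex 3.5 3.9 2.3
   vertex 4.4 1.3 1.6
   vertex 3.1 2.0 1.0
  endloop
 endfacet
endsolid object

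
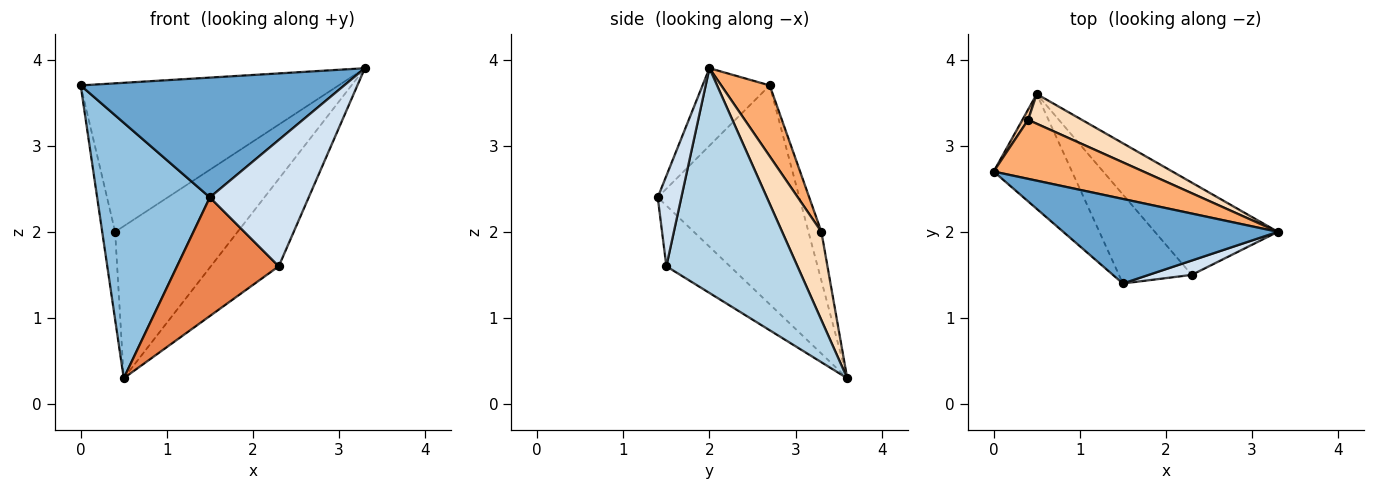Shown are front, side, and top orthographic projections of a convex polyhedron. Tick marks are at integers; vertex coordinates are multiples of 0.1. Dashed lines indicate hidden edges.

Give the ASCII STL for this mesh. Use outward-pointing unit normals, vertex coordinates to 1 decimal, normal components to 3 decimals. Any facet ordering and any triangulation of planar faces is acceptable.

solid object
 facet normal -0.204 -0.800 0.565
  outer loop
   vertex 1.5 1.4 2.4
   vertex 3.3 2.0 3.9
   vertex 0.0 2.7 3.7
  endloop
 endfacet
 facet normal -0.753 -0.600 -0.270
  outer loop
   vertex 1.5 1.4 2.4
   vertex 0.0 2.7 3.7
   vertex 0.5 3.6 0.3
  endloop
 endfacet
 facet normal 0.799 0.414 -0.437
  outer loop
   vertex 2.3 1.5 1.6
   vertex 0.5 3.6 0.3
   vertex 3.3 2.0 3.9
  endloop
 endfacet
 facet normal 0.231 -0.967 0.110
  outer loop
   vertex 2.3 1.5 1.6
   vertex 3.3 2.0 3.9
   vertex 1.5 1.4 2.4
  endloop
 endfacet
 facet normal -0.447 -0.716 -0.537
  outer loop
   vertex 2.3 1.5 1.6
   vertex 1.5 1.4 2.4
   vertex 0.5 3.6 0.3
  endloop
 endfacet
 facet normal 0.172 0.915 0.364
  outer loop
   vertex 0.4 3.3 2.0
   vertex 0.0 2.7 3.7
   vertex 3.3 2.0 3.9
  endloop
 endfacet
 facet normal -0.705 0.705 0.083
  outer loop
   vertex 0.4 3.3 2.0
   vertex 0.5 3.6 0.3
   vertex 0.0 2.7 3.7
  endloop
 endfacet
 facet normal 0.300 0.936 0.183
  outer loop
   vertex 0.4 3.3 2.0
   vertex 3.3 2.0 3.9
   vertex 0.5 3.6 0.3
  endloop
 endfacet
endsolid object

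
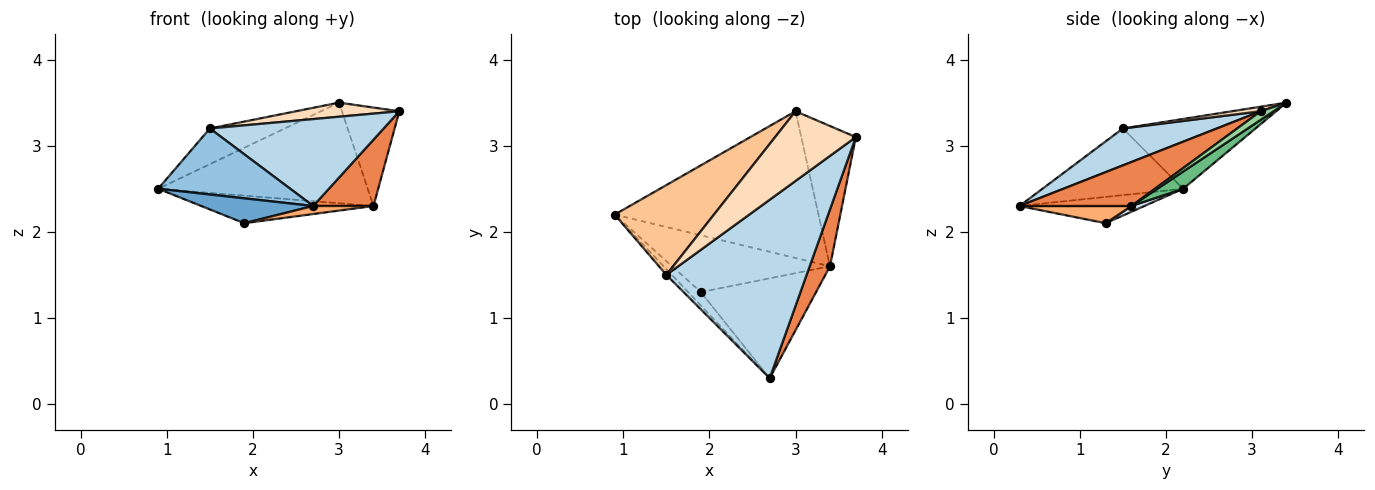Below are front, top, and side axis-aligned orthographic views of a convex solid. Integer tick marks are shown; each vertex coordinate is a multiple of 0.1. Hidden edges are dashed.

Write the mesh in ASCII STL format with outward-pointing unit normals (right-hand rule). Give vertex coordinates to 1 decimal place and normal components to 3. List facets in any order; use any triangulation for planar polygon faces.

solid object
 facet normal -0.701 -0.628 -0.338
  outer loop
   vertex 1.9 1.3 2.1
   vertex 2.7 0.3 2.3
   vertex 0.9 2.2 2.5
  endloop
 endfacet
 facet normal -0.728 -0.683 -0.059
  outer loop
   vertex 1.5 1.5 3.2
   vertex 0.9 2.2 2.5
   vertex 2.7 0.3 2.3
  endloop
 endfacet
 facet normal 0.230 -0.426 0.875
  outer loop
   vertex 1.5 1.5 3.2
   vertex 2.7 0.3 2.3
   vertex 3.7 3.1 3.4
  endloop
 endfacet
 facet normal 0.033 0.436 -0.899
  outer loop
   vertex 3.4 1.6 2.3
   vertex 1.9 1.3 2.1
   vertex 0.9 2.2 2.5
  endloop
 endfacet
 facet normal 0.816 -0.439 0.376
  outer loop
   vertex 3.4 1.6 2.3
   vertex 3.7 3.1 3.4
   vertex 2.7 0.3 2.3
  endloop
 endfacet
 facet normal 0.147 -0.079 -0.986
  outer loop
   vertex 3.4 1.6 2.3
   vertex 2.7 0.3 2.3
   vertex 1.9 1.3 2.1
  endloop
 endfacet
 facet normal -0.547 0.309 0.778
  outer loop
   vertex 3.0 3.4 3.5
   vertex 0.9 2.2 2.5
   vertex 1.5 1.5 3.2
  endloop
 endfacet
 facet normal 0.055 -0.198 0.979
  outer loop
   vertex 3.0 3.4 3.5
   vertex 1.5 1.5 3.2
   vertex 3.7 3.1 3.4
  endloop
 endfacet
 facet normal 0.070 0.564 -0.823
  outer loop
   vertex 3.0 3.4 3.5
   vertex 3.4 1.6 2.3
   vertex 0.9 2.2 2.5
  endloop
 endfacet
 facet normal 0.128 0.570 -0.812
  outer loop
   vertex 3.0 3.4 3.5
   vertex 3.7 3.1 3.4
   vertex 3.4 1.6 2.3
  endloop
 endfacet
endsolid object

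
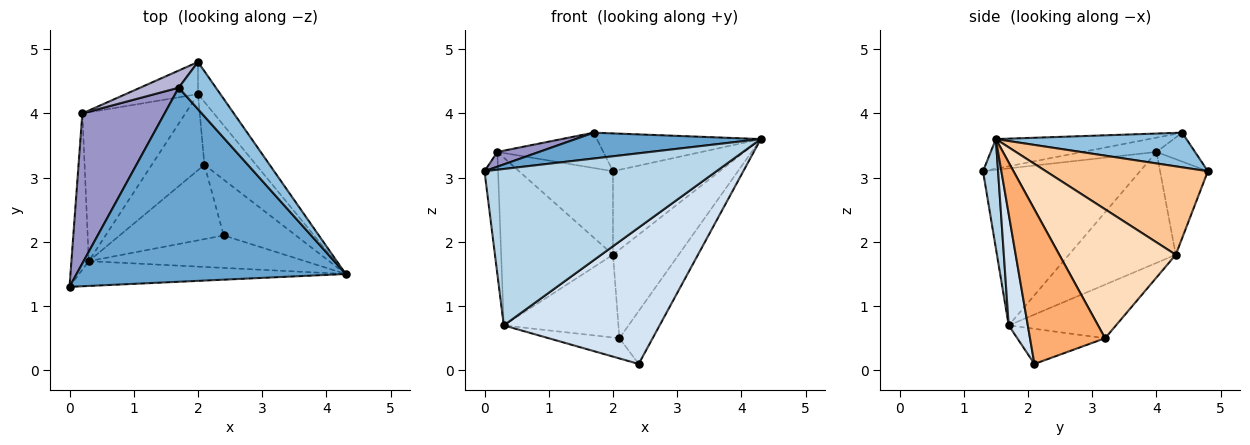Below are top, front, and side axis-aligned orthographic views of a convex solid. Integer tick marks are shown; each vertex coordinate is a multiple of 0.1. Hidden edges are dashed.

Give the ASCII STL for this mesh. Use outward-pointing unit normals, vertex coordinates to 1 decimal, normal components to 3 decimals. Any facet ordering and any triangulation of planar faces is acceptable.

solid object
 facet normal -0.108 -0.131 0.985
  outer loop
   vertex 1.7 4.4 3.7
   vertex 0.0 1.3 3.1
   vertex 4.3 1.5 3.6
  endloop
 endfacet
 facet normal 0.588 0.506 0.631
  outer loop
   vertex 1.7 4.4 3.7
   vertex 4.3 1.5 3.6
   vertex 2.0 4.8 3.1
  endloop
 endfacet
 facet normal 0.064 -0.986 -0.156
  outer loop
   vertex 0.3 1.7 0.7
   vertex 4.3 1.5 3.6
   vertex 0.0 1.3 3.1
  endloop
 endfacet
 facet normal 0.118 -0.966 -0.230
  outer loop
   vertex 0.3 1.7 0.7
   vertex 2.4 2.1 0.1
   vertex 4.3 1.5 3.6
  endloop
 endfacet
 facet normal -0.310 0.249 -0.918
  outer loop
   vertex 2.1 3.2 0.5
   vertex 2.4 2.1 0.1
   vertex 0.3 1.7 0.7
  endloop
 endfacet
 facet normal 0.841 0.372 -0.393
  outer loop
   vertex 2.1 3.2 0.5
   vertex 4.3 1.5 3.6
   vertex 2.4 2.1 0.1
  endloop
 endfacet
 facet normal 0.817 0.538 -0.207
  outer loop
   vertex 2.0 4.3 1.8
   vertex 2.0 4.8 3.1
   vertex 4.3 1.5 3.6
  endloop
 endfacet
 facet normal 0.822 0.464 -0.329
  outer loop
   vertex 2.0 4.3 1.8
   vertex 4.3 1.5 3.6
   vertex 2.1 3.2 0.5
  endloop
 endfacet
 facet normal -0.567 0.607 -0.557
  outer loop
   vertex 2.0 4.3 1.8
   vertex 2.1 3.2 0.5
   vertex 0.3 1.7 0.7
  endloop
 endfacet
 facet normal -0.581 0.609 -0.540
  outer loop
   vertex 0.2 4.0 3.4
   vertex 2.0 4.3 1.8
   vertex 0.3 1.7 0.7
  endloop
 endfacet
 facet normal -0.990 0.086 -0.110
  outer loop
   vertex 0.2 4.0 3.4
   vertex 0.3 1.7 0.7
   vertex 0.0 1.3 3.1
  endloop
 endfacet
 facet normal -0.429 0.843 -0.324
  outer loop
   vertex 0.2 4.0 3.4
   vertex 2.0 4.8 3.1
   vertex 2.0 4.3 1.8
  endloop
 endfacet
 facet normal -0.170 -0.096 0.981
  outer loop
   vertex 0.2 4.0 3.4
   vertex 0.0 1.3 3.1
   vertex 1.7 4.4 3.7
  endloop
 endfacet
 facet normal -0.311 0.855 0.415
  outer loop
   vertex 0.2 4.0 3.4
   vertex 1.7 4.4 3.7
   vertex 2.0 4.8 3.1
  endloop
 endfacet
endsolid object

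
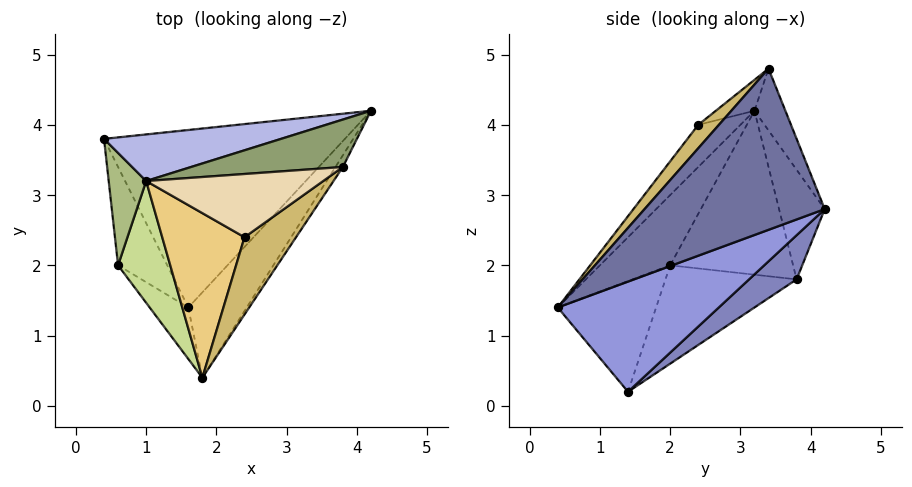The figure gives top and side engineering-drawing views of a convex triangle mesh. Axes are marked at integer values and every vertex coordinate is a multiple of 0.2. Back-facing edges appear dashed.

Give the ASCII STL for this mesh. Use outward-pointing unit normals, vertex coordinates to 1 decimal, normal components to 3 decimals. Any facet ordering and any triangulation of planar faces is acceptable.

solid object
 facet normal 0.851 -0.523 -0.039
  outer loop
   vertex 3.8 3.4 4.8
   vertex 1.8 0.4 1.4
   vertex 4.2 4.2 2.8
  endloop
 endfacet
 facet normal 0.145 0.598 -0.788
  outer loop
   vertex 1.6 1.4 0.2
   vertex 0.4 3.8 1.8
   vertex 4.2 4.2 2.8
  endloop
 endfacet
 facet normal 0.824 -0.360 -0.437
  outer loop
   vertex 1.6 1.4 0.2
   vertex 4.2 4.2 2.8
   vertex 1.8 0.4 1.4
  endloop
 endfacet
 facet normal -0.173 0.944 0.279
  outer loop
   vertex 1.0 3.2 4.2
   vertex 4.2 4.2 2.8
   vertex 0.4 3.8 1.8
  endloop
 endfacet
 facet normal -0.140 0.929 0.343
  outer loop
   vertex 1.0 3.2 4.2
   vertex 3.8 3.4 4.8
   vertex 4.2 4.2 2.8
  endloop
 endfacet
 facet normal -0.971 -0.083 0.222
  outer loop
   vertex 0.6 2.0 2.0
   vertex 1.0 3.2 4.2
   vertex 0.4 3.8 1.8
  endloop
 endfacet
 facet normal -0.619 -0.637 0.460
  outer loop
   vertex 0.6 2.0 2.0
   vertex 1.8 0.4 1.4
   vertex 1.0 3.2 4.2
  endloop
 endfacet
 facet normal -0.885 -0.147 -0.442
  outer loop
   vertex 0.6 2.0 2.0
   vertex 0.4 3.8 1.8
   vertex 1.6 1.4 0.2
  endloop
 endfacet
 facet normal -0.815 -0.505 -0.285
  outer loop
   vertex 0.6 2.0 2.0
   vertex 1.6 1.4 0.2
   vertex 1.8 0.4 1.4
  endloop
 endfacet
 facet normal 0.251 -0.794 0.553
  outer loop
   vertex 2.4 2.4 4.0
   vertex 1.8 0.4 1.4
   vertex 3.8 3.4 4.8
  endloop
 endfacet
 facet normal -0.319 -0.714 0.623
  outer loop
   vertex 2.4 2.4 4.0
   vertex 1.0 3.2 4.2
   vertex 1.8 0.4 1.4
  endloop
 endfacet
 facet normal -0.151 -0.480 0.864
  outer loop
   vertex 2.4 2.4 4.0
   vertex 3.8 3.4 4.8
   vertex 1.0 3.2 4.2
  endloop
 endfacet
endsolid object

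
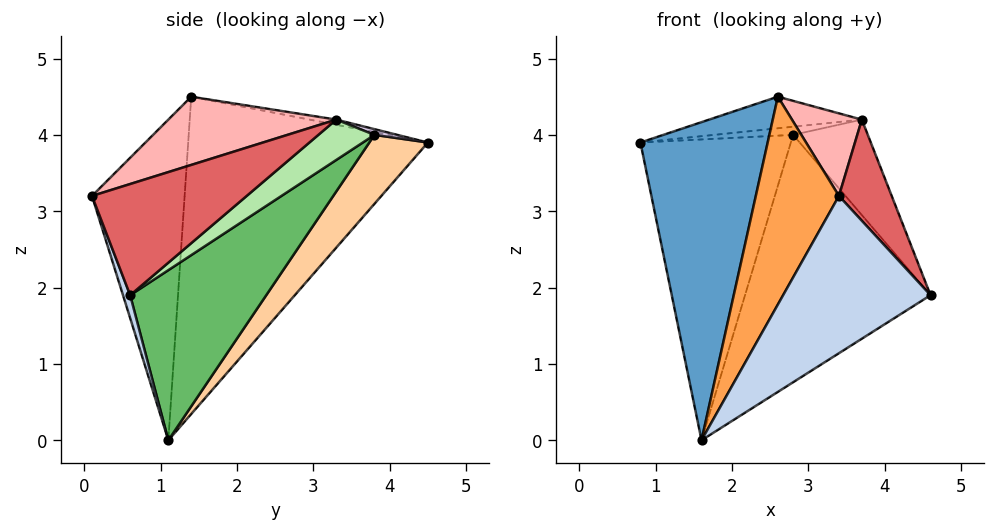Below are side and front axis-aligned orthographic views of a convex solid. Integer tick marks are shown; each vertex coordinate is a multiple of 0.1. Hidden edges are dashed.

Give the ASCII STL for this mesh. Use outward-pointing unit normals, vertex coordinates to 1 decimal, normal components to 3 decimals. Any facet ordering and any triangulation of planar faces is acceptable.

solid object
 facet normal -0.861 -0.457 0.222
  outer loop
   vertex 2.6 1.4 4.5
   vertex 0.8 4.5 3.9
   vertex 1.6 1.1 0.0
  endloop
 endfacet
 facet normal 0.046 -0.946 -0.321
  outer loop
   vertex 3.4 0.1 3.2
   vertex 1.6 1.1 0.0
   vertex 4.6 0.6 1.9
  endloop
 endfacet
 facet normal -0.728 -0.654 0.205
  outer loop
   vertex 3.4 0.1 3.2
   vertex 2.6 1.4 4.5
   vertex 1.6 1.1 0.0
  endloop
 endfacet
 facet normal 0.292 0.750 -0.594
  outer loop
   vertex 2.8 3.8 4.0
   vertex 1.6 1.1 0.0
   vertex 0.8 4.5 3.9
  endloop
 endfacet
 facet normal 0.480 0.654 -0.585
  outer loop
   vertex 2.8 3.8 4.0
   vertex 4.6 0.6 1.9
   vertex 1.6 1.1 0.0
  endloop
 endfacet
 facet normal 0.491 0.654 -0.575
  outer loop
   vertex 3.7 3.3 4.2
   vertex 4.6 0.6 1.9
   vertex 2.8 3.8 4.0
  endloop
 endfacet
 facet normal 0.757 -0.258 0.600
  outer loop
   vertex 3.7 3.3 4.2
   vertex 3.4 0.1 3.2
   vertex 4.6 0.6 1.9
  endloop
 endfacet
 facet normal 0.669 -0.278 0.690
  outer loop
   vertex 3.7 3.3 4.2
   vertex 2.6 1.4 4.5
   vertex 3.4 0.1 3.2
  endloop
 endfacet
 facet normal -0.030 0.173 0.984
  outer loop
   vertex 3.7 3.3 4.2
   vertex 0.8 4.5 3.9
   vertex 2.6 1.4 4.5
  endloop
 endfacet
 facet normal 0.183 0.631 0.754
  outer loop
   vertex 3.7 3.3 4.2
   vertex 2.8 3.8 4.0
   vertex 0.8 4.5 3.9
  endloop
 endfacet
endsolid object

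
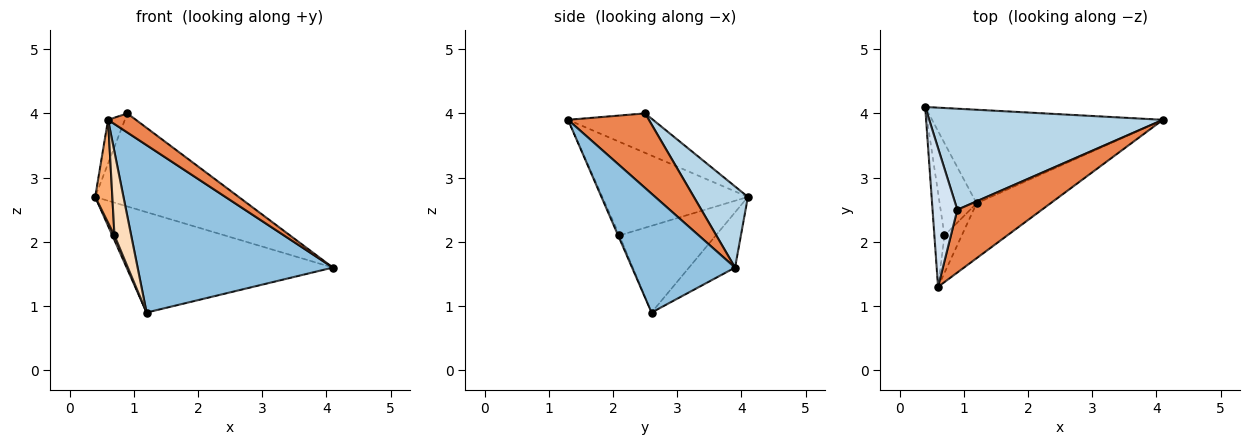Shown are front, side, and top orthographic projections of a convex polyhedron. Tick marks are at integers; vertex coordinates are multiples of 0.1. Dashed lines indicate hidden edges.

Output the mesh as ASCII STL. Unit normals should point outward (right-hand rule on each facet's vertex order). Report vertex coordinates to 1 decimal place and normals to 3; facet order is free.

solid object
 facet normal -0.161 0.722 -0.673
  outer loop
   vertex 1.2 2.6 0.9
   vertex 0.4 4.1 2.7
   vertex 4.1 3.9 1.6
  endloop
 endfacet
 facet normal 0.448 -0.850 -0.279
  outer loop
   vertex 1.2 2.6 0.9
   vertex 4.1 3.9 1.6
   vertex 0.6 1.3 3.9
  endloop
 endfacet
 facet normal 0.247 0.656 0.713
  outer loop
   vertex 0.9 2.5 4.0
   vertex 4.1 3.9 1.6
   vertex 0.4 4.1 2.7
  endloop
 endfacet
 facet normal -0.835 0.165 0.524
  outer loop
   vertex 0.9 2.5 4.0
   vertex 0.4 4.1 2.7
   vertex 0.6 1.3 3.9
  endloop
 endfacet
 facet normal 0.645 -0.222 0.731
  outer loop
   vertex 0.9 2.5 4.0
   vertex 0.6 1.3 3.9
   vertex 4.1 3.9 1.6
  endloop
 endfacet
 facet normal -0.988 -0.116 -0.106
  outer loop
   vertex 0.7 2.1 2.1
   vertex 0.6 1.3 3.9
   vertex 0.4 4.1 2.7
  endloop
 endfacet
 facet normal -0.920 -0.020 -0.392
  outer loop
   vertex 0.7 2.1 2.1
   vertex 0.4 4.1 2.7
   vertex 1.2 2.6 0.9
  endloop
 endfacet
 facet normal -0.070 -0.910 -0.408
  outer loop
   vertex 0.7 2.1 2.1
   vertex 1.2 2.6 0.9
   vertex 0.6 1.3 3.9
  endloop
 endfacet
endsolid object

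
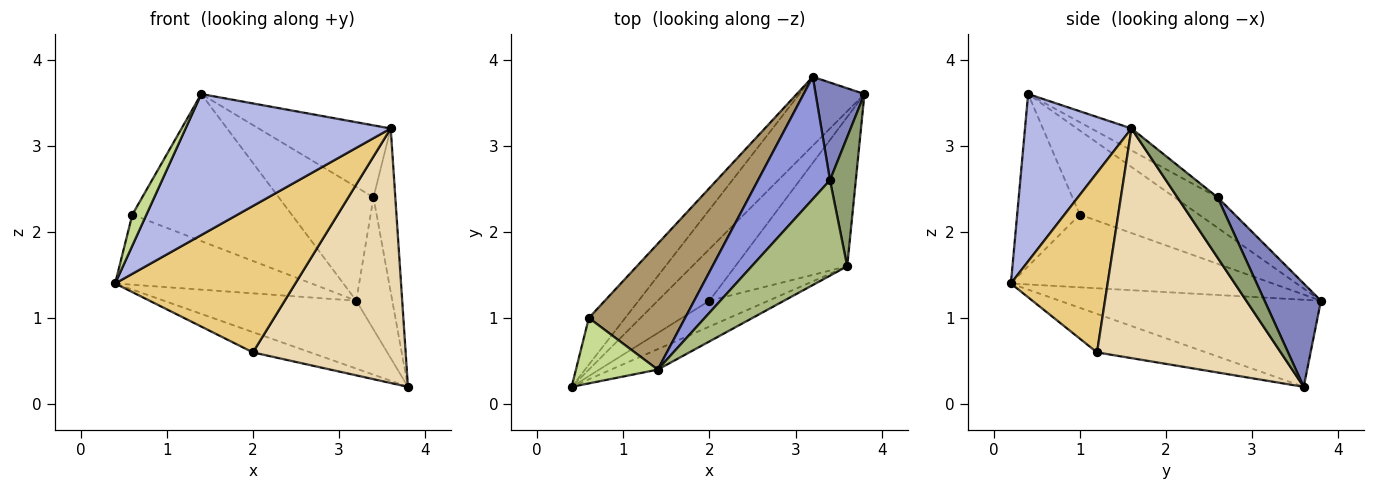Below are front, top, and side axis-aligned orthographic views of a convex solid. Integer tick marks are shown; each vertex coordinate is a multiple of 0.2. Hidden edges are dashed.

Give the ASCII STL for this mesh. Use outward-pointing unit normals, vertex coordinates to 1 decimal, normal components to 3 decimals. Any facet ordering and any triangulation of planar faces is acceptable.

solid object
 facet normal -0.690 0.508 -0.516
  outer loop
   vertex 3.2 3.8 1.2
   vertex 3.8 3.6 0.2
   vertex 0.4 0.2 1.4
  endloop
 endfacet
 facet normal 0.783 0.500 0.370
  outer loop
   vertex 3.4 2.6 2.4
   vertex 3.8 3.6 0.2
   vertex 3.2 3.8 1.2
  endloop
 endfacet
 facet normal -0.296 0.650 0.700
  outer loop
   vertex 3.4 2.6 2.4
   vertex 3.2 3.8 1.2
   vertex 1.4 0.4 3.6
  endloop
 endfacet
 facet normal 0.457 -0.880 -0.128
  outer loop
   vertex 3.6 1.6 3.2
   vertex 1.4 0.4 3.6
   vertex 0.4 0.2 1.4
  endloop
 endfacet
 facet normal 0.822 0.446 0.352
  outer loop
   vertex 3.6 1.6 3.2
   vertex 3.8 3.6 0.2
   vertex 3.4 2.6 2.4
  endloop
 endfacet
 facet normal -0.180 0.592 0.785
  outer loop
   vertex 3.6 1.6 3.2
   vertex 3.4 2.6 2.4
   vertex 1.4 0.4 3.6
  endloop
 endfacet
 facet normal -0.885 -0.199 0.420
  outer loop
   vertex 0.6 1.0 2.2
   vertex 0.4 0.2 1.4
   vertex 1.4 0.4 3.6
  endloop
 endfacet
 facet normal -0.743 0.557 -0.371
  outer loop
   vertex 0.6 1.0 2.2
   vertex 3.2 3.8 1.2
   vertex 0.4 0.2 1.4
  endloop
 endfacet
 facet normal -0.494 0.661 0.565
  outer loop
   vertex 0.6 1.0 2.2
   vertex 1.4 0.4 3.6
   vertex 3.2 3.8 1.2
  endloop
 endfacet
 facet normal -0.570 0.300 -0.765
  outer loop
   vertex 2.0 1.2 0.6
   vertex 0.4 0.2 1.4
   vertex 3.8 3.6 0.2
  endloop
 endfacet
 facet normal 0.467 -0.871 -0.154
  outer loop
   vertex 2.0 1.2 0.6
   vertex 3.6 1.6 3.2
   vertex 0.4 0.2 1.4
  endloop
 endfacet
 facet normal 0.720 -0.599 -0.351
  outer loop
   vertex 2.0 1.2 0.6
   vertex 3.8 3.6 0.2
   vertex 3.6 1.6 3.2
  endloop
 endfacet
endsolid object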